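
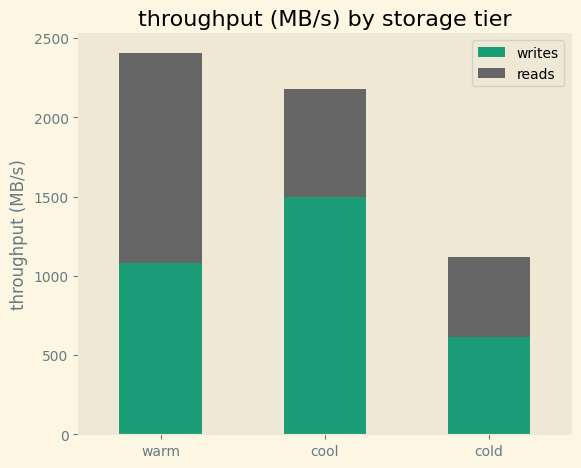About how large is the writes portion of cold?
≈ 500

writes top ≈ 500, bottom ≈ 0; segment ≈ 500.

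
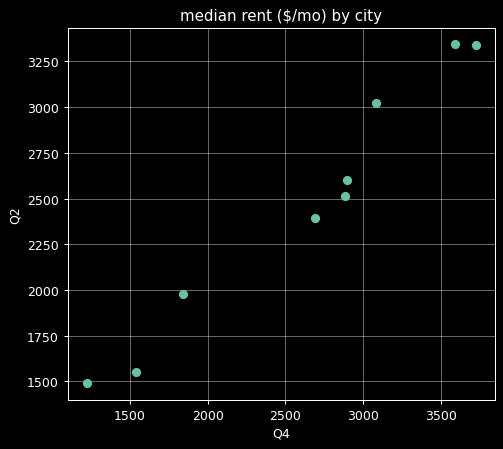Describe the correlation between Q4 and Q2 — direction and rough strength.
Points are positively correlated; strong (|r| ≈ 1.0).

positive, strong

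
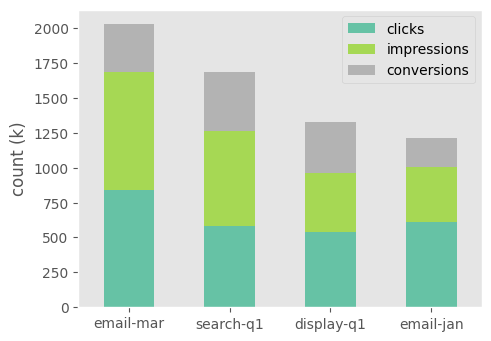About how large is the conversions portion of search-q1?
conversions top ≈ 1600, bottom ≈ 1200; segment ≈ 400.

≈ 400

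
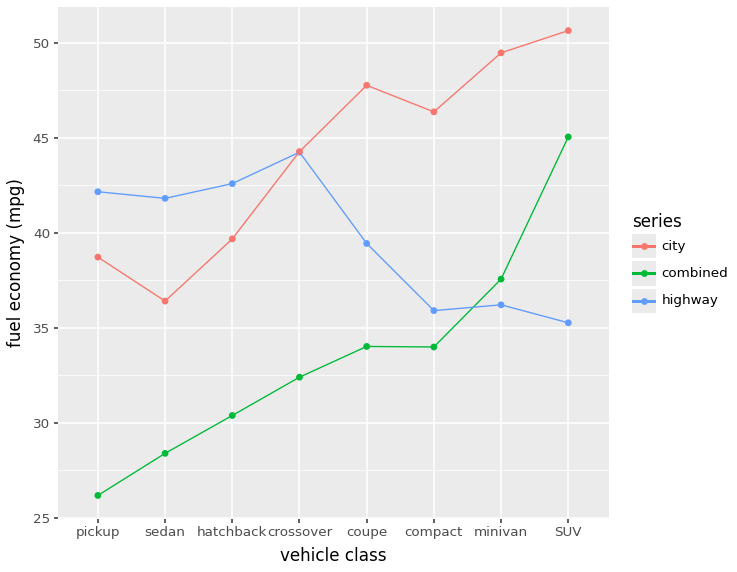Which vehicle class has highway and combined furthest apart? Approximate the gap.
pickup: highway ≈ 40, combined ≈ 25 → gap ≈ 15. Next-largest (sedan) is only ≈ 10.

pickup, ≈ 15 mpg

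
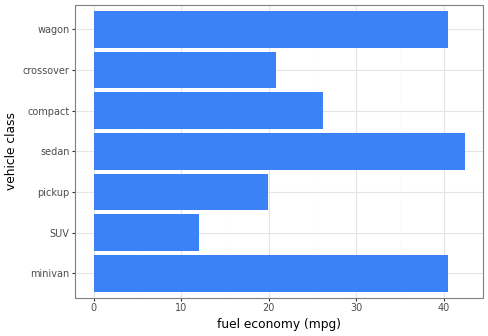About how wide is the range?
≈ 30

Max sedan ≈ 40, min SUV ≈ 10; range ≈ 30.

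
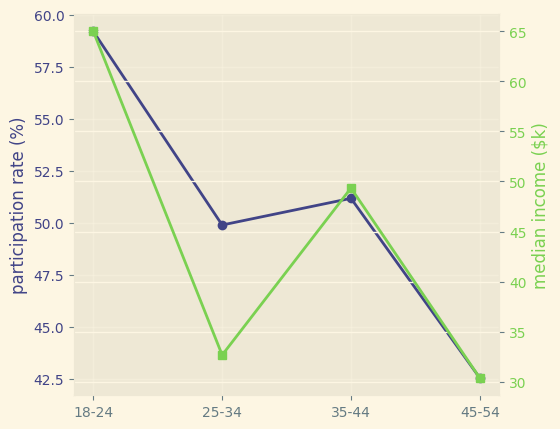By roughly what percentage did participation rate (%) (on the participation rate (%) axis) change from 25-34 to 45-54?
≈ -16%

25-34 ≈ 50, 45-54 ≈ 42; (42 − 50) / 50 ≈ -16%.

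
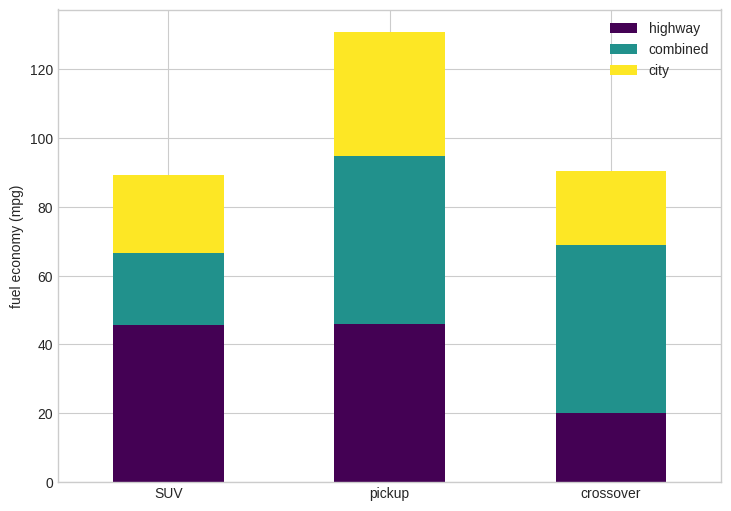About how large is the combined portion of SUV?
combined top ≈ 60, bottom ≈ 40; segment ≈ 20.

≈ 20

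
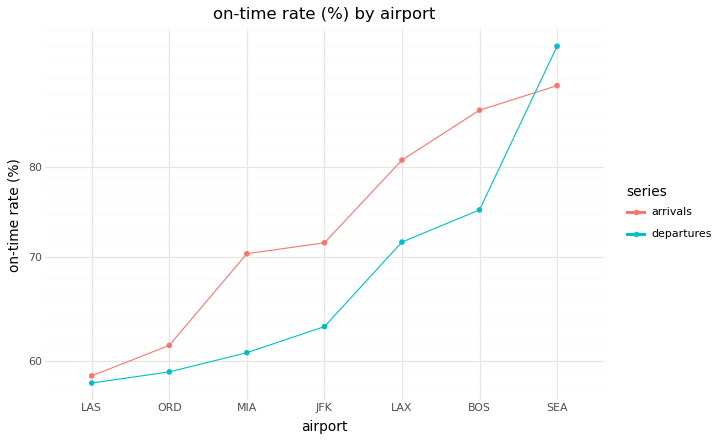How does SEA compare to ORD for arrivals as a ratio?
SEA ≈ 90, ORD ≈ 60; 90/60 ≈ 1.5.

≈ 1.5×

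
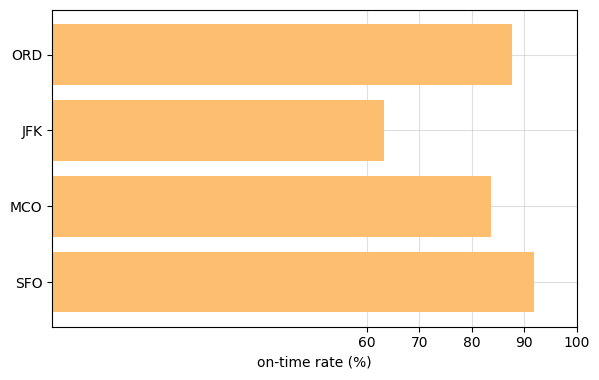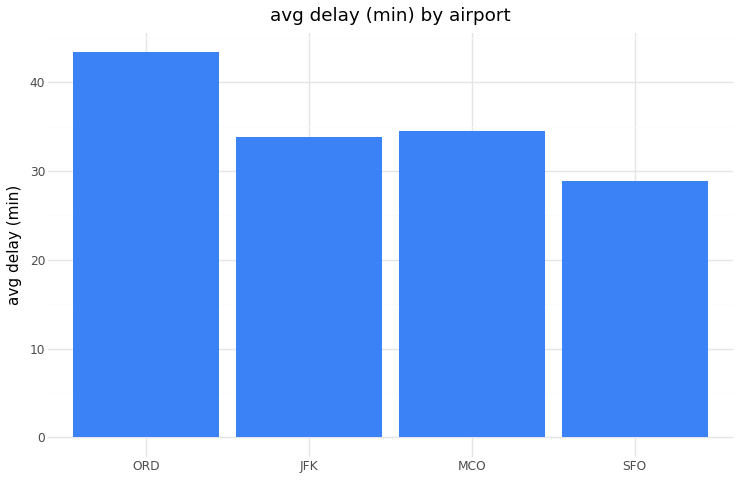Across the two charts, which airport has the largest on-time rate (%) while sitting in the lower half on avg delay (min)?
SFO

Chart 2 median avg delay (min) ≈ 35; below-median airports: JFK, SFO. Among those, SFO has the highest on-time rate (%) (≈ 90).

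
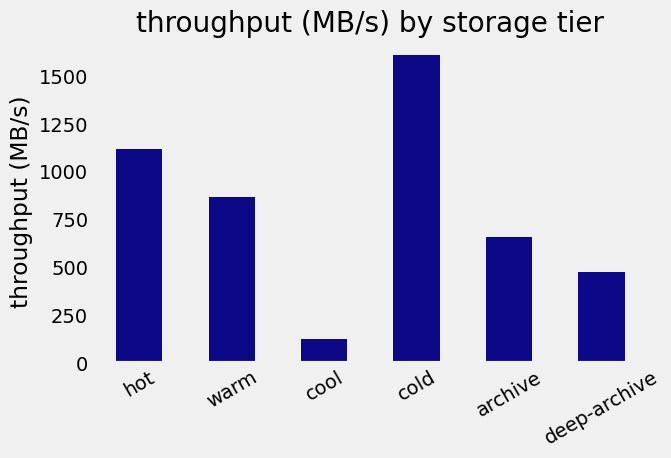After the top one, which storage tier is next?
Top 3: cold ≈ 1600, hot ≈ 1200, warm ≈ 800.

hot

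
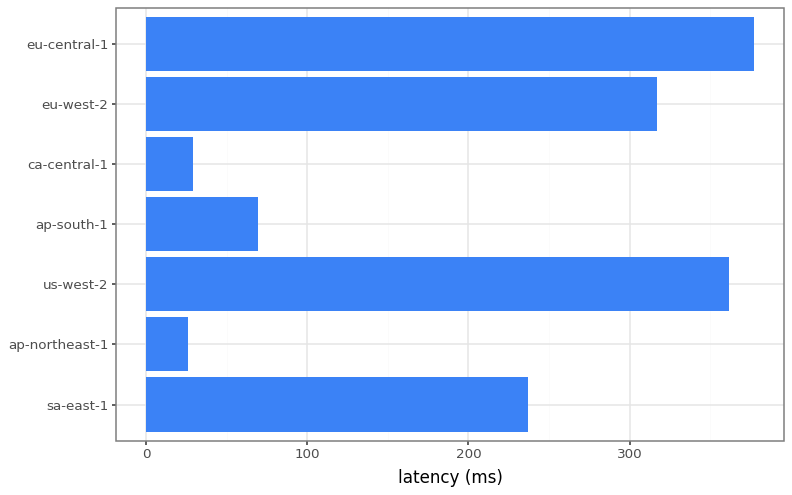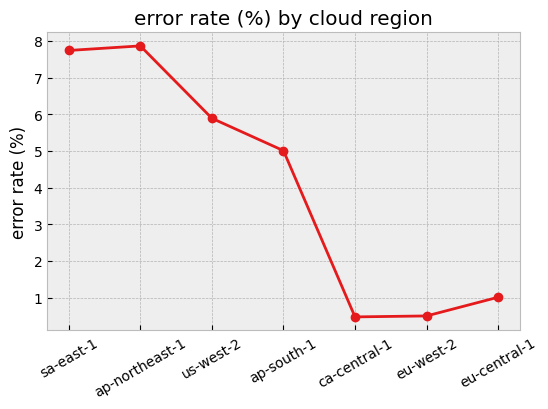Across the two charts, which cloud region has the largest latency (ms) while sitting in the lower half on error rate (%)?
Chart 2 median error rate (%) ≈ 5; below-median cloud regions: ca-central-1, eu-west-2, eu-central-1. Among those, eu-central-1 has the highest latency (ms) (≈ 400).

eu-central-1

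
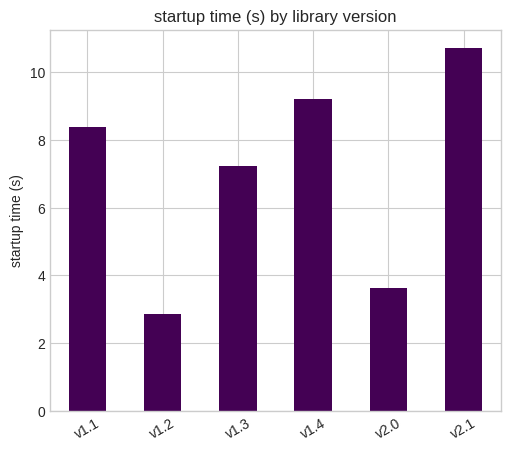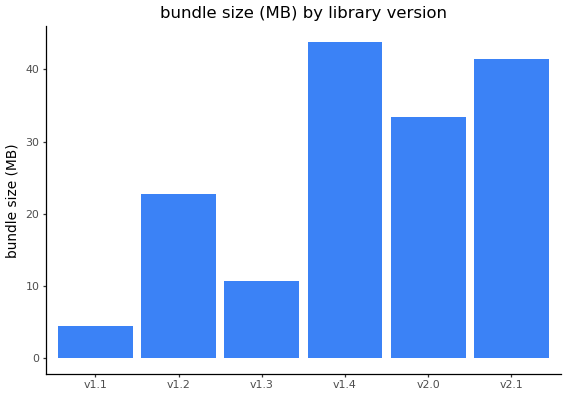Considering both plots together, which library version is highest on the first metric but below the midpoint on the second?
Chart 2 median bundle size (MB) ≈ 30; below-median library versions: v1.1, v1.2, v1.3. Among those, v1.1 has the highest startup time (s) (≈ 8).

v1.1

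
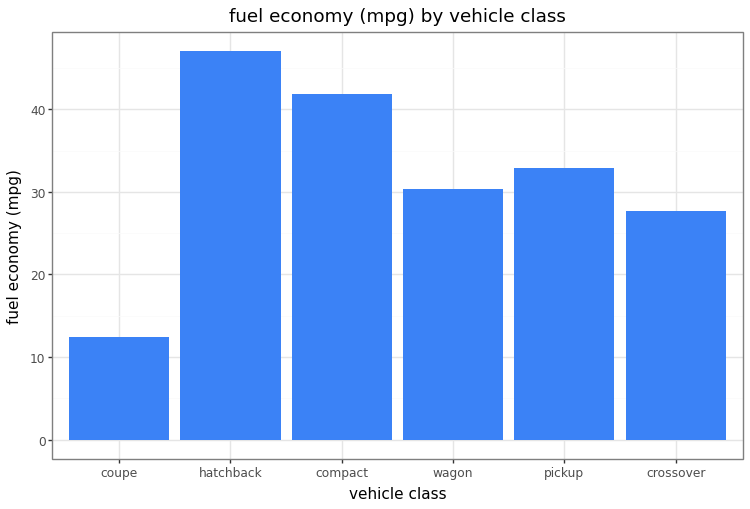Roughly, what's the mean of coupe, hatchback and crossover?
≈ 28

(10 + 45 + 30) / 3 ≈ 28.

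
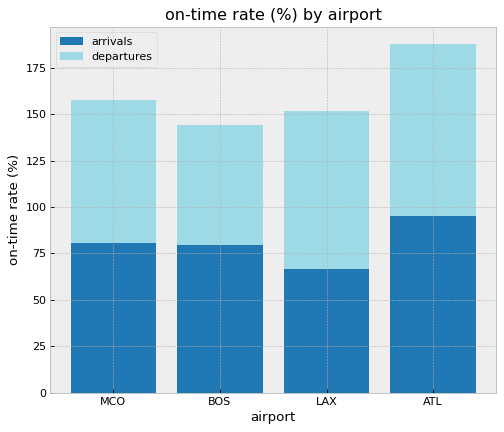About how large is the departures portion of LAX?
departures top ≈ 160, bottom ≈ 60; segment ≈ 100.

≈ 100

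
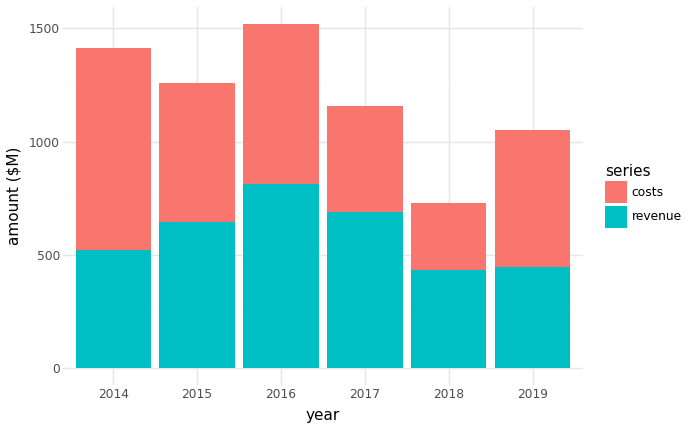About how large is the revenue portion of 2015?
revenue top ≈ 600, bottom ≈ 0; segment ≈ 600.

≈ 600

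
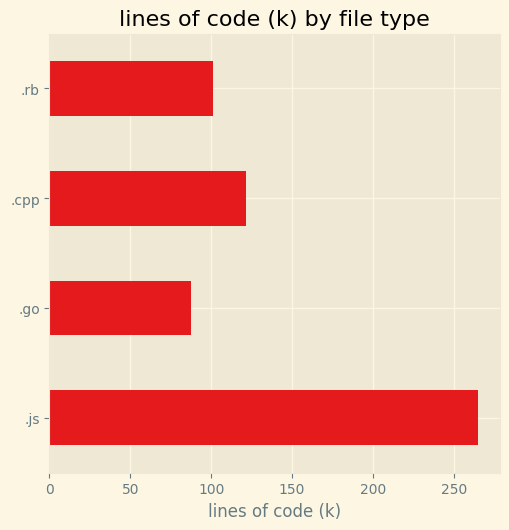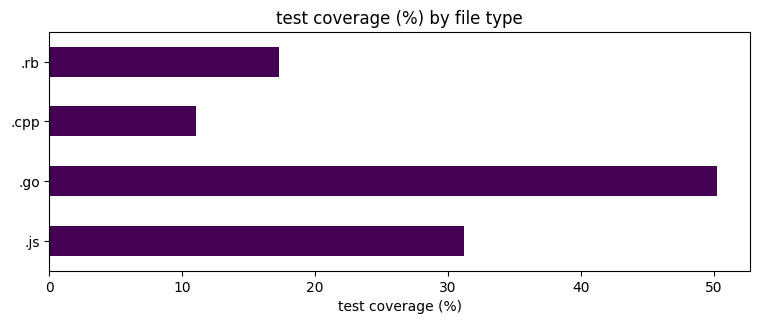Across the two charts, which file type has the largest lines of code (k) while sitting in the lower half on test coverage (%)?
Chart 2 median test coverage (%) ≈ 25; below-median file types: .cpp, .rb. Among those, .cpp has the highest lines of code (k) (≈ 125).

.cpp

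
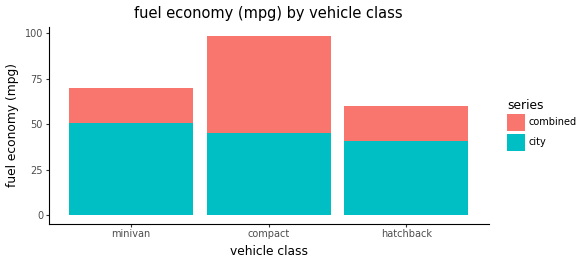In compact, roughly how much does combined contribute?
combined top ≈ 100, bottom ≈ 50; segment ≈ 50.

≈ 50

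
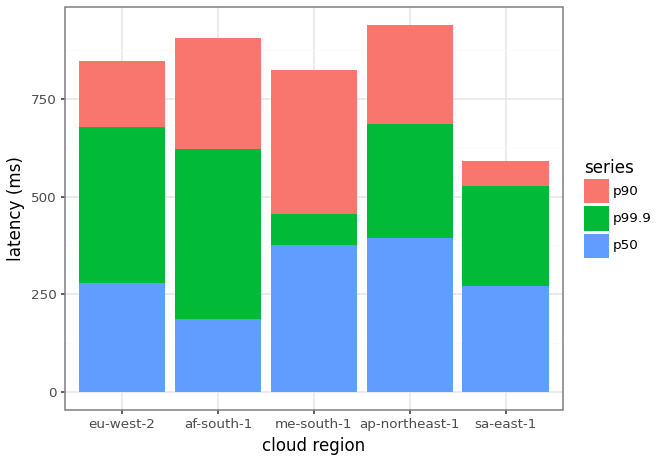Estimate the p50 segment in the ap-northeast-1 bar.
≈ 400

p50 top ≈ 400, bottom ≈ 0; segment ≈ 400.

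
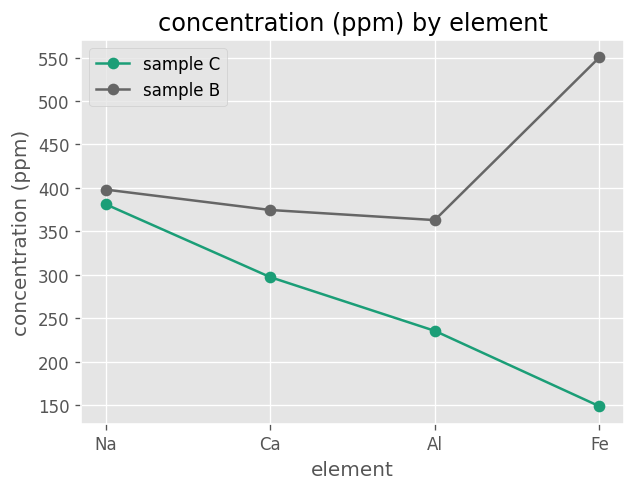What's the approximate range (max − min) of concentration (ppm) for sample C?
Max Na ≈ 400, min Fe ≈ 150; range ≈ 250.

≈ 250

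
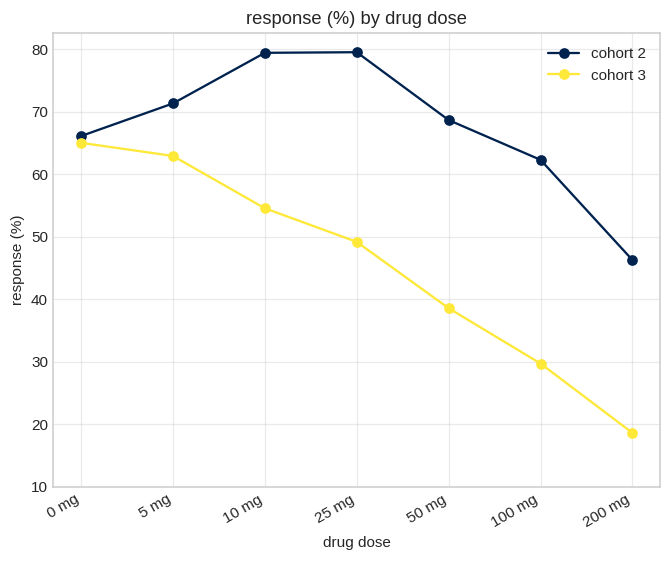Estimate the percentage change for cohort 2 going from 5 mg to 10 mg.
5 mg ≈ 70, 10 mg ≈ 80; (80 − 70) / 70 ≈ +14.3%.

≈ +14.3%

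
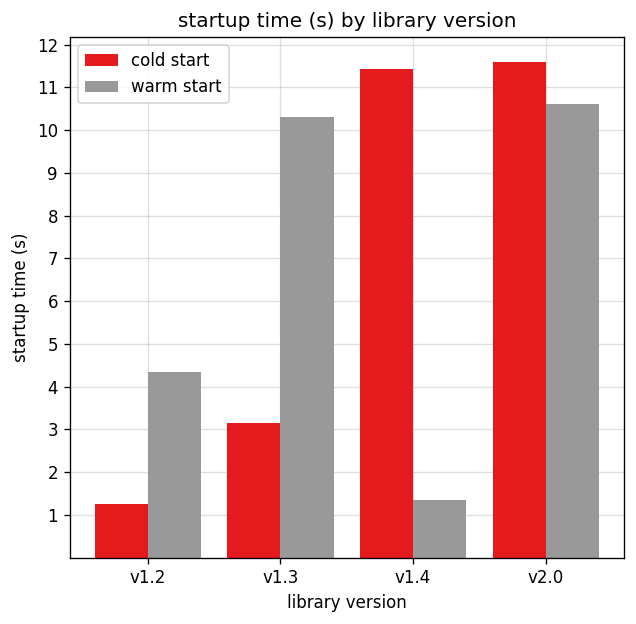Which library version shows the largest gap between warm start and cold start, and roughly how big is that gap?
v1.4: warm start ≈ 1, cold start ≈ 11 → gap ≈ 10. Next-largest (v1.3) is only ≈ 7.

v1.4, ≈ 10 s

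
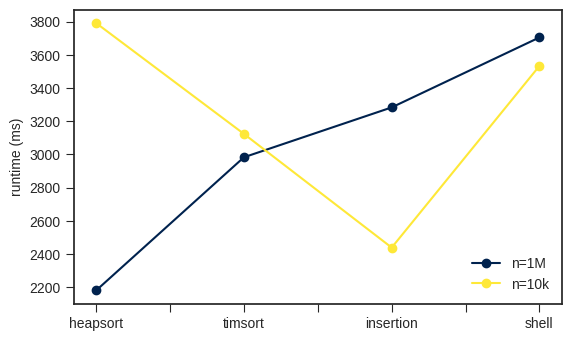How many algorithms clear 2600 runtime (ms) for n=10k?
3

Above 2600: heapsort, timsort, shell.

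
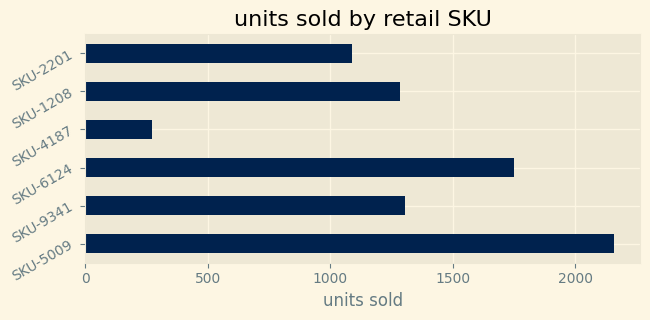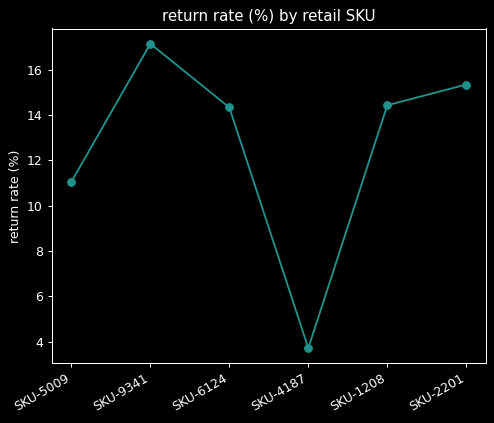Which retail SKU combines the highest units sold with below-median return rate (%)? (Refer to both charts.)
Chart 2 median return rate (%) ≈ 14; below-median retail SKUs: SKU-5009, SKU-6124, SKU-4187. Among those, SKU-5009 has the highest units sold (≈ 2200).

SKU-5009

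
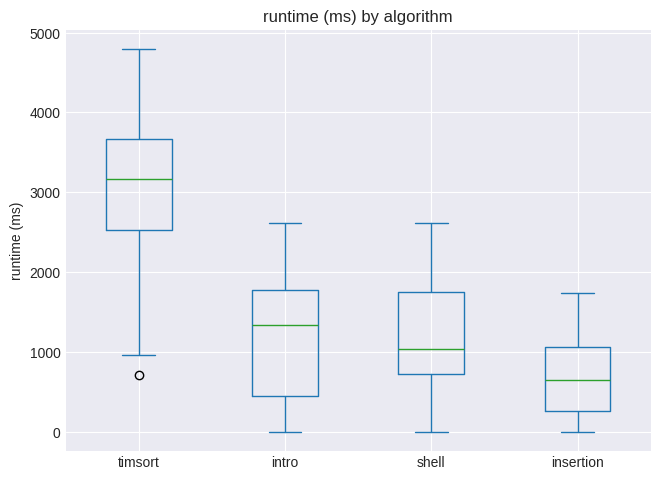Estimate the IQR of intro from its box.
≈ 1500

Q3 ≈ 2000, Q1 ≈ 500; IQR ≈ 1500.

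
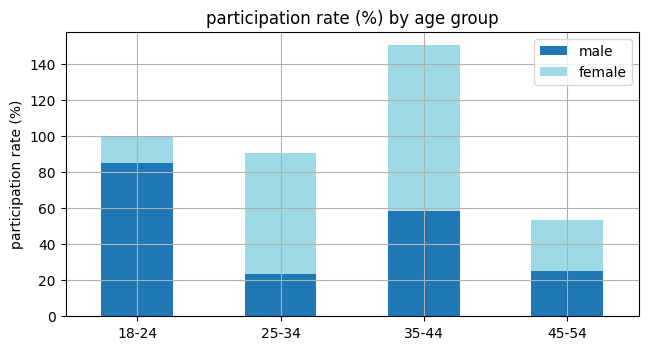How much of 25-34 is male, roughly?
male top ≈ 20, bottom ≈ 0; segment ≈ 20.

≈ 20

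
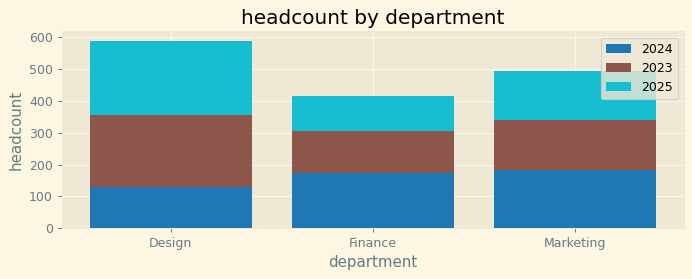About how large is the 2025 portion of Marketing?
≈ 150

2025 top ≈ 500, bottom ≈ 350; segment ≈ 150.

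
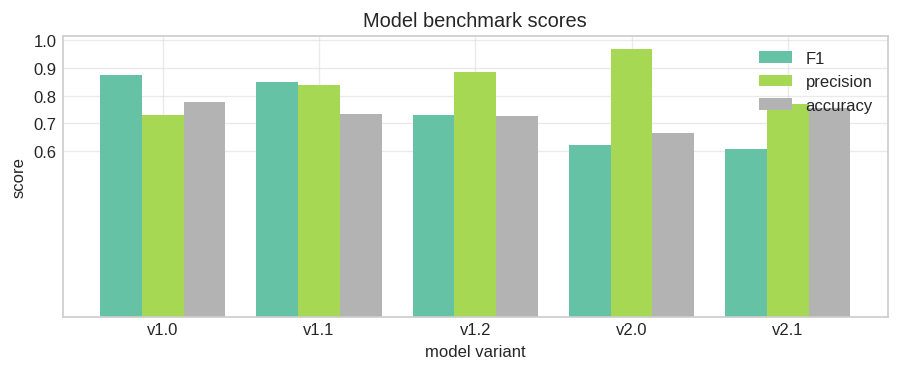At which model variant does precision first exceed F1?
v1.1: precision ≈ 0.8 vs F1 ≈ 0.9 (not yet); v1.2: precision ≈ 0.9 vs F1 ≈ 0.7 (first crossover).

v1.2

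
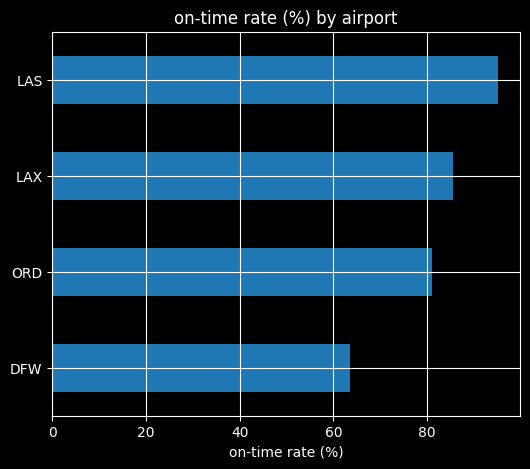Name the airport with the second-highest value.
Top 3: LAS ≈ 100, LAX ≈ 90, ORD ≈ 80.

LAX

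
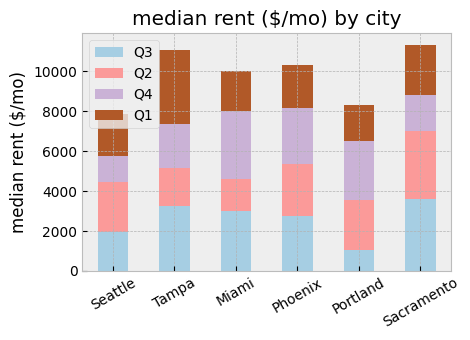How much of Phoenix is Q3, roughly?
Q3 top ≈ 3000, bottom ≈ 0; segment ≈ 3000.

≈ 3000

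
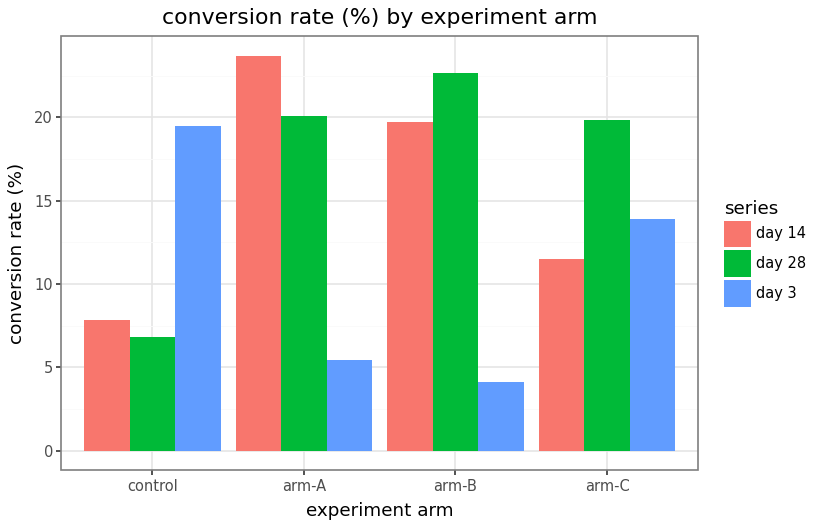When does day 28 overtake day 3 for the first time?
control: day 28 ≈ 6 vs day 3 ≈ 20 (not yet); arm-A: day 28 ≈ 20 vs day 3 ≈ 6 (first crossover).

arm-A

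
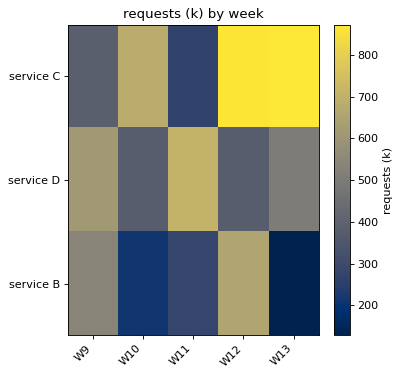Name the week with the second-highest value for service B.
W9

Top 3 for service B: W12 ≈ 700, W9 ≈ 500, W11 ≈ 300.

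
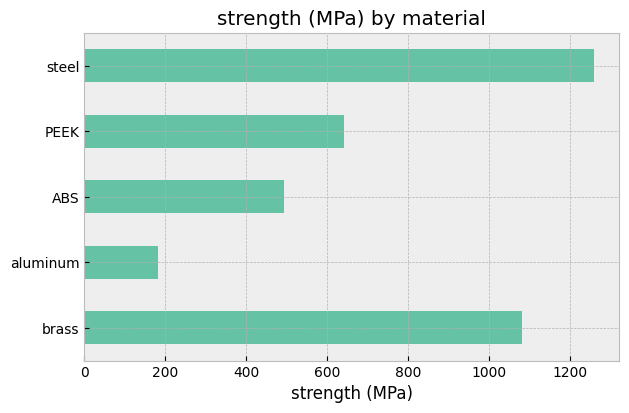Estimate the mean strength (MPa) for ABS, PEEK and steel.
(400 + 600 + 1200) / 3 ≈ 733.

≈ 733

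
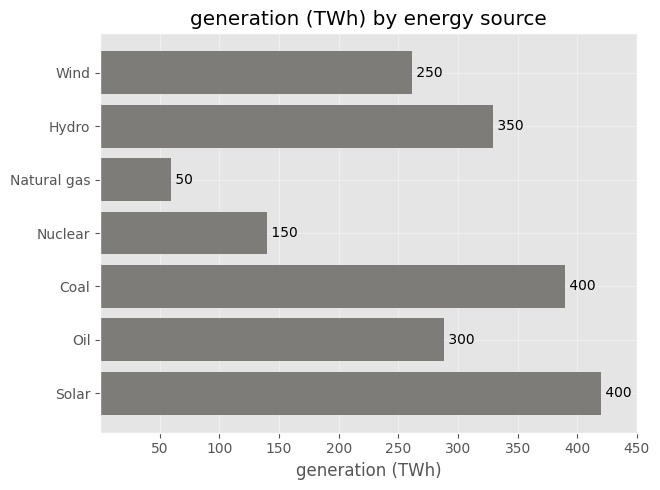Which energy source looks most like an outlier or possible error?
Natural gas

Natural gas ≈ 50; the rest sit between ≈ 150 and ≈ 400.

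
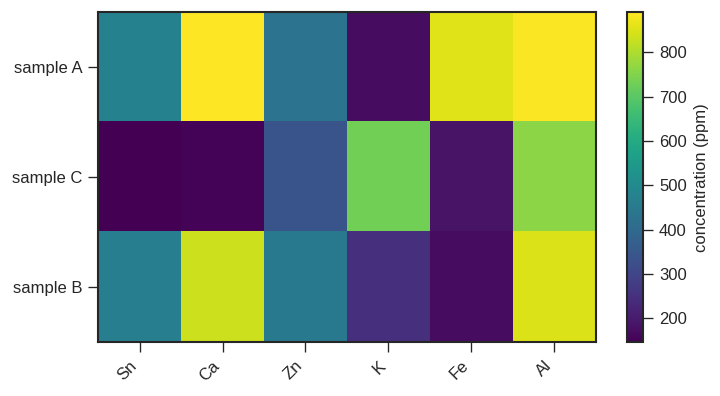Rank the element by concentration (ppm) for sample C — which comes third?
Zn

Top 4 for sample C: Al ≈ 800, K ≈ 700, Zn ≈ 300, Fe ≈ 200.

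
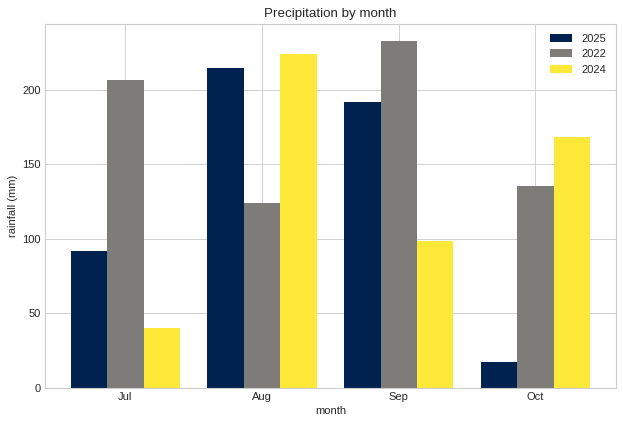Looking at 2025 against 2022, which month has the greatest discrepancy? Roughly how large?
Oct: 2025 ≈ 20, 2022 ≈ 140 → gap ≈ 120. Next-largest (Jul) is only ≈ 100.

Oct, ≈ 120 mm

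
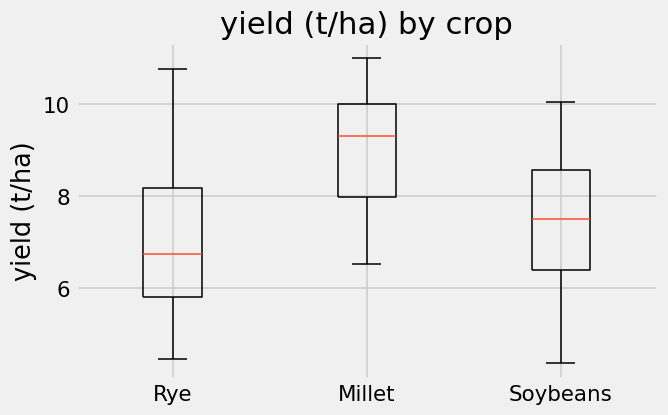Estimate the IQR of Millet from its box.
≈ 2.0

Q3 ≈ 10.0, Q1 ≈ 8.0; IQR ≈ 2.0.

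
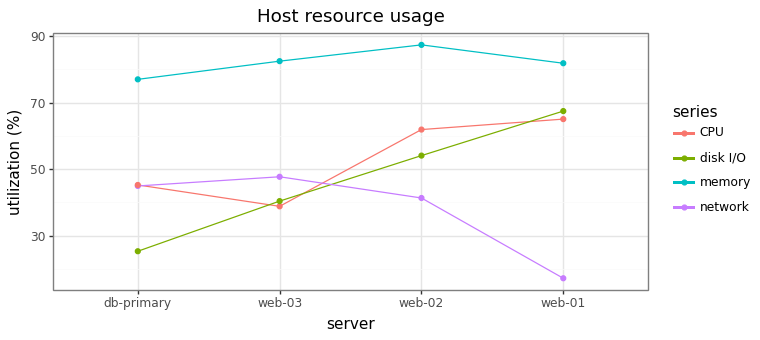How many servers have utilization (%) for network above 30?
Above 30: db-primary, web-03, web-02.

3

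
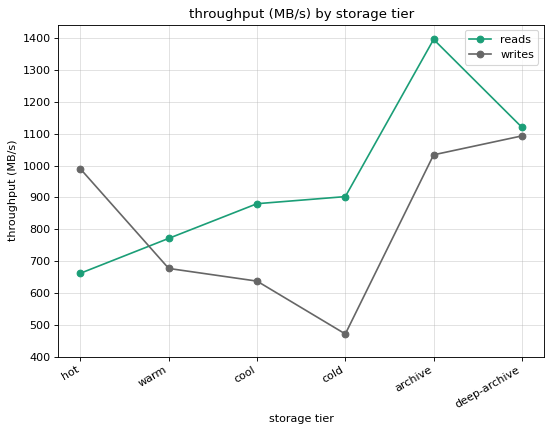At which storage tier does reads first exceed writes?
hot: reads ≈ 700 vs writes ≈ 1000 (not yet); warm: reads ≈ 800 vs writes ≈ 700 (first crossover).

warm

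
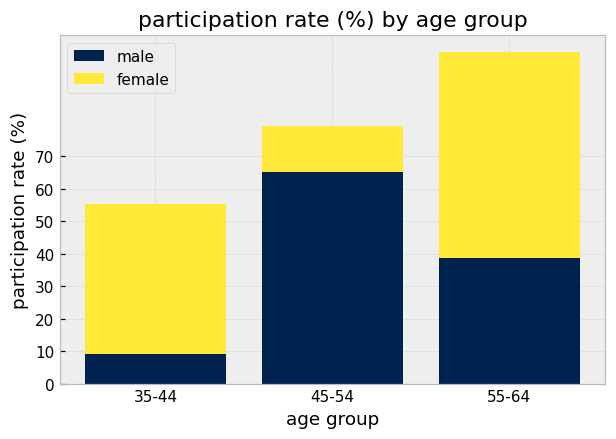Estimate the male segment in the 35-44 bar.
≈ 10

male top ≈ 10, bottom ≈ 0; segment ≈ 10.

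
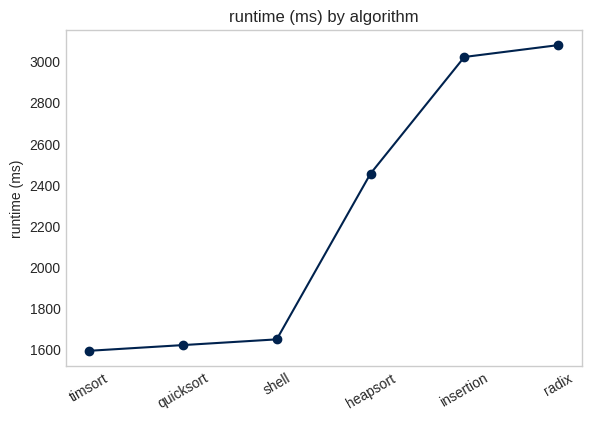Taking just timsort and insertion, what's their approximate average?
(1600 + 3000) / 2 ≈ 2300.

≈ 2300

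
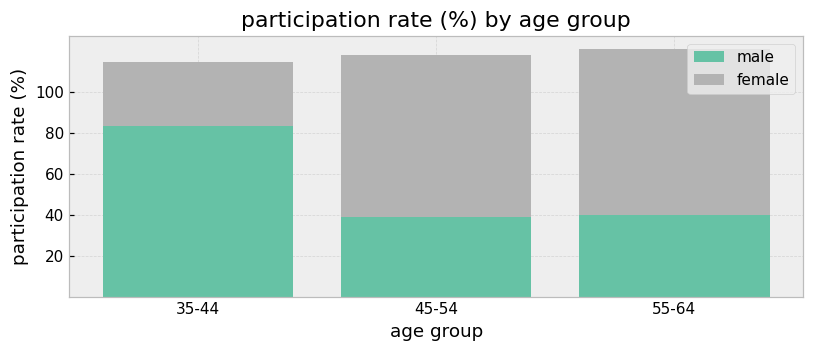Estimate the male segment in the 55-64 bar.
≈ 40

male top ≈ 40, bottom ≈ 0; segment ≈ 40.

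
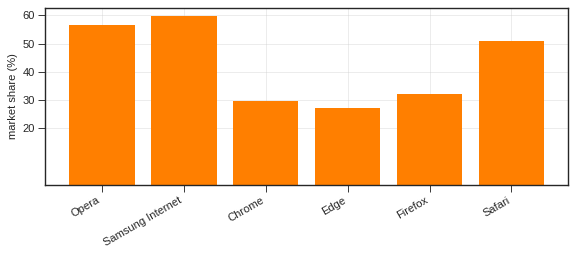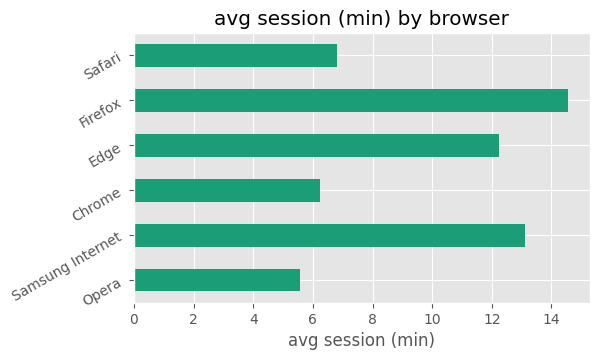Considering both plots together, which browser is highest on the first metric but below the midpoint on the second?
Chart 2 median avg session (min) ≈ 10; below-median browsers: Opera, Chrome, Safari. Among those, Opera has the highest market share (%) (≈ 60).

Opera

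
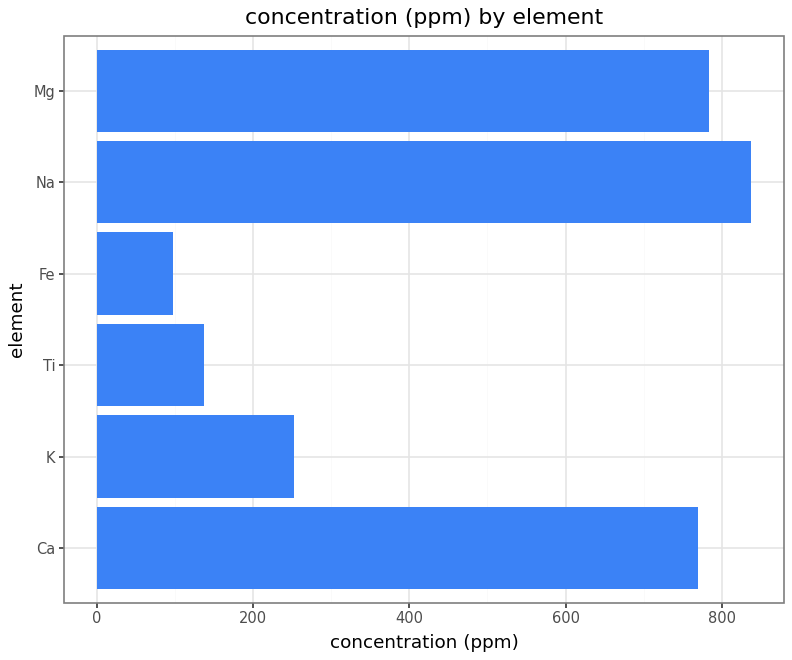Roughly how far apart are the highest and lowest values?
≈ 700

Max Na ≈ 800, min Fe ≈ 100; range ≈ 700.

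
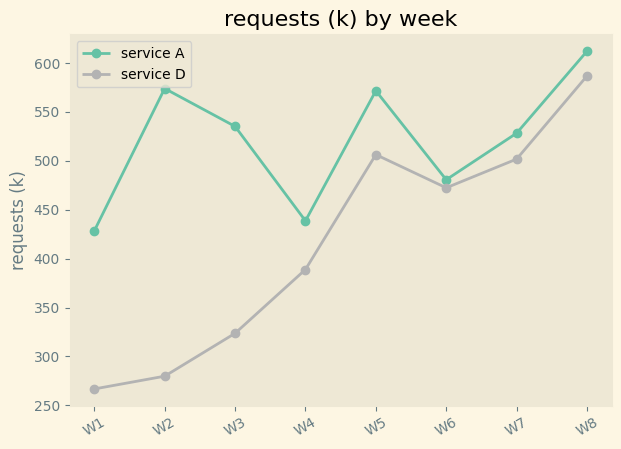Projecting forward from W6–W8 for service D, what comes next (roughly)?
Last three: 450, 500, 600 → slope ≈ 75/step → next ≈ 675.

≈ 675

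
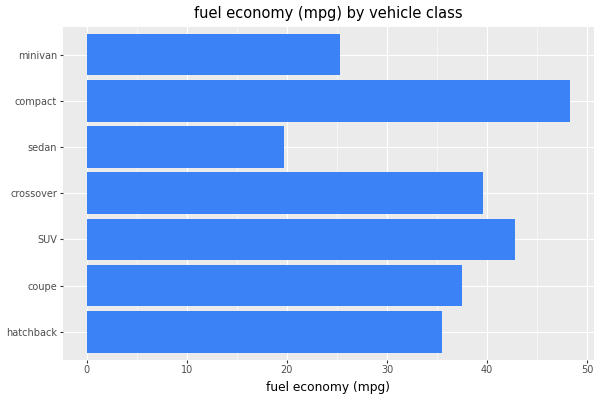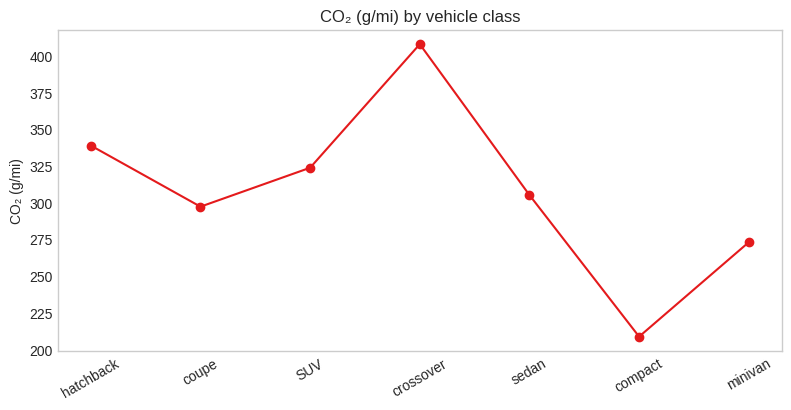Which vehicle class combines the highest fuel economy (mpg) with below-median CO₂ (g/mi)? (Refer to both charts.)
compact

Chart 2 median CO₂ (g/mi) ≈ 300; below-median vehicle classes: coupe, compact, minivan. Among those, compact has the highest fuel economy (mpg) (≈ 50).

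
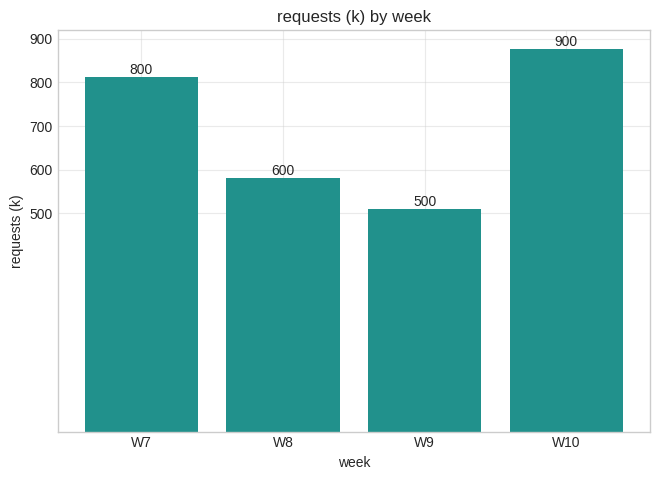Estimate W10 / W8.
W10 ≈ 900, W8 ≈ 600; 900/600 ≈ 1.5.

≈ 1.5×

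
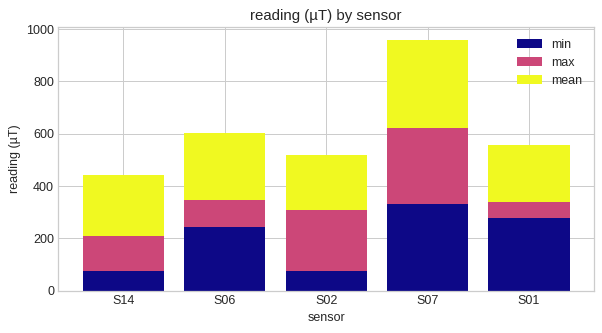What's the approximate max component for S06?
≈ 100

max top ≈ 300, bottom ≈ 200; segment ≈ 100.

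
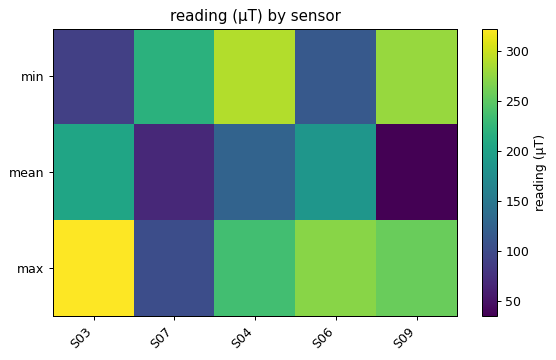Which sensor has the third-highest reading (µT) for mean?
Top 4 for mean: S03 ≈ 200, S06 ≈ 175, S04 ≈ 125, S07 ≈ 75.

S04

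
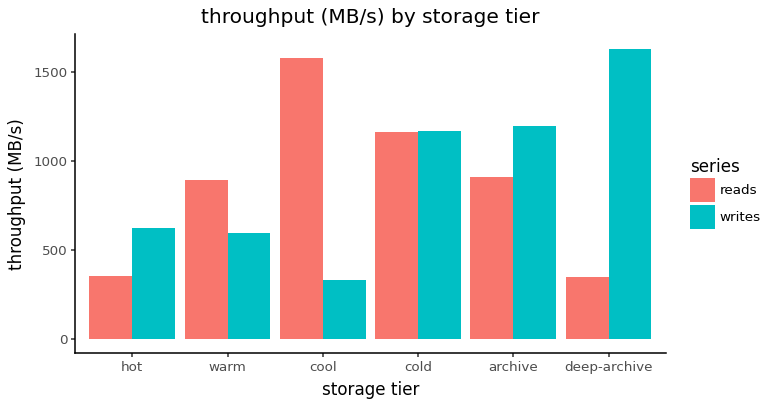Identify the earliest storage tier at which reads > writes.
warm

hot: reads ≈ 400 vs writes ≈ 600 (not yet); warm: reads ≈ 800 vs writes ≈ 600 (first crossover).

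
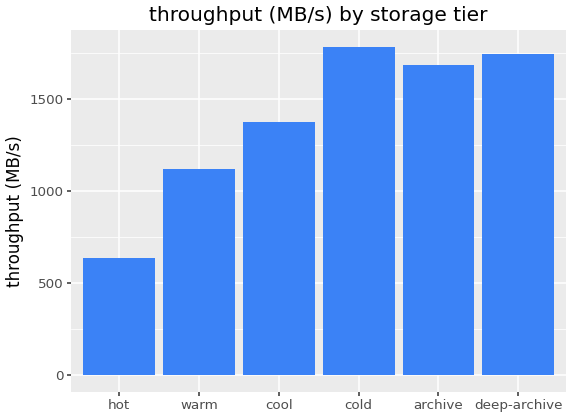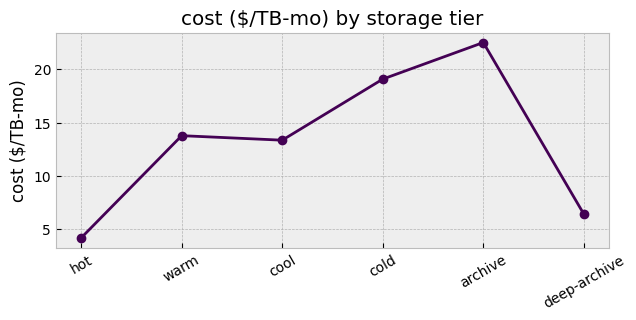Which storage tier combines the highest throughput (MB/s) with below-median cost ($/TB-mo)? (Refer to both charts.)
deep-archive

Chart 2 median cost ($/TB-mo) ≈ 15; below-median storage tiers: hot, cool, deep-archive. Among those, deep-archive has the highest throughput (MB/s) (≈ 1800).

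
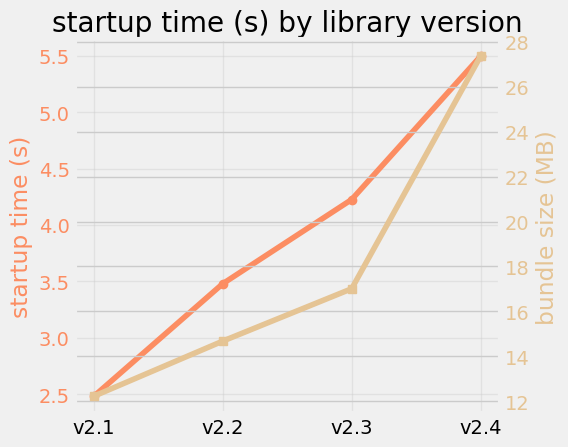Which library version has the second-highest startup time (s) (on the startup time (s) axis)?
Top 3 (on the startup time (s) axis): v2.4 ≈ 5.5, v2.3 ≈ 4.0, v2.2 ≈ 3.5.

v2.3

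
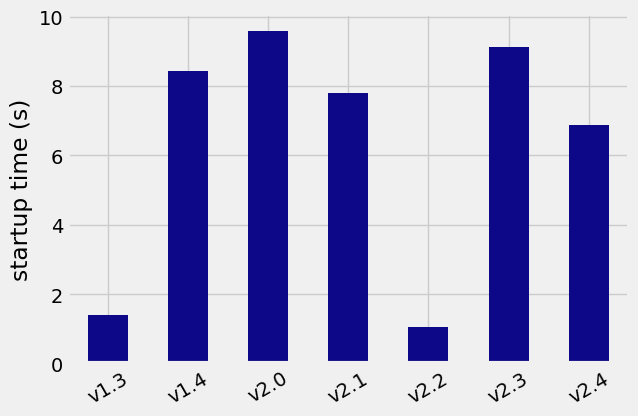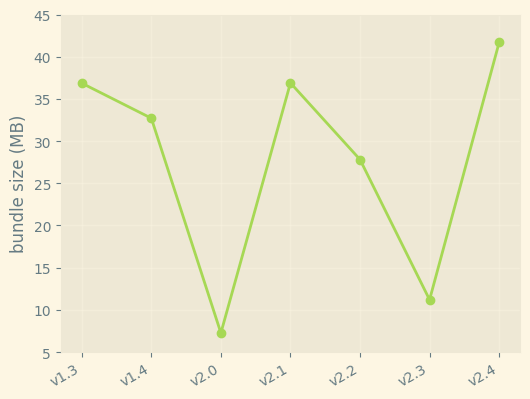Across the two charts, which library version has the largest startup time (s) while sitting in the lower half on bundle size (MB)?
Chart 2 median bundle size (MB) ≈ 35; below-median library versions: v2.0, v2.2, v2.3. Among those, v2.0 has the highest startup time (s) (≈ 10).

v2.0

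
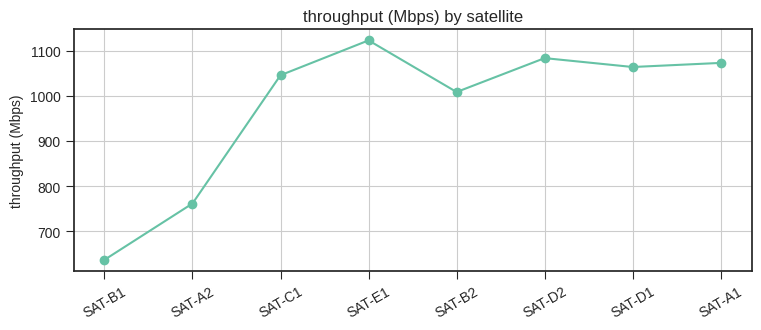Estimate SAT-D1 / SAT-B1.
SAT-D1 ≈ 1050, SAT-B1 ≈ 650; 1050/650 ≈ 1.62.

≈ 1.62×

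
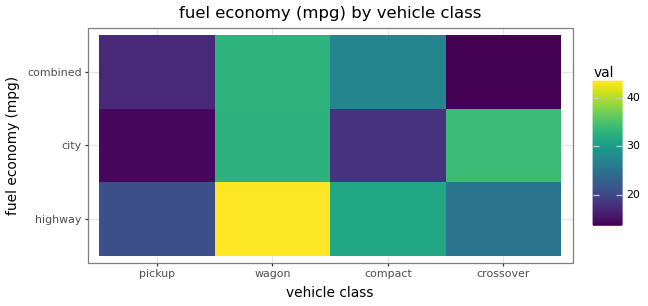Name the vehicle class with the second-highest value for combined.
compact

Top 3 for combined: wagon ≈ 35, compact ≈ 25, pickup ≈ 15.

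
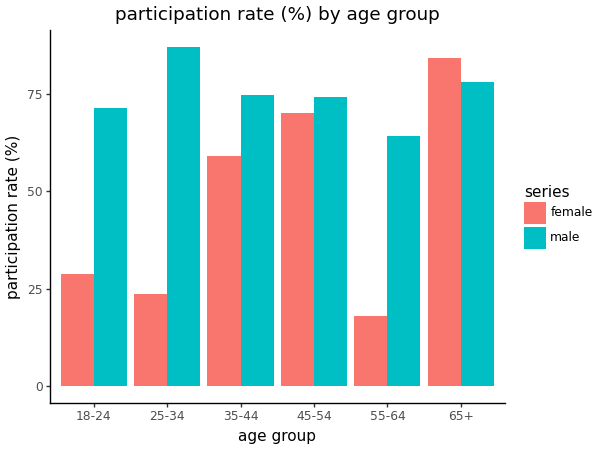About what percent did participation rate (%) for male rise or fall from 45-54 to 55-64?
≈ -14.3%

45-54 ≈ 70, 55-64 ≈ 60; (60 − 70) / 70 ≈ -14.3%.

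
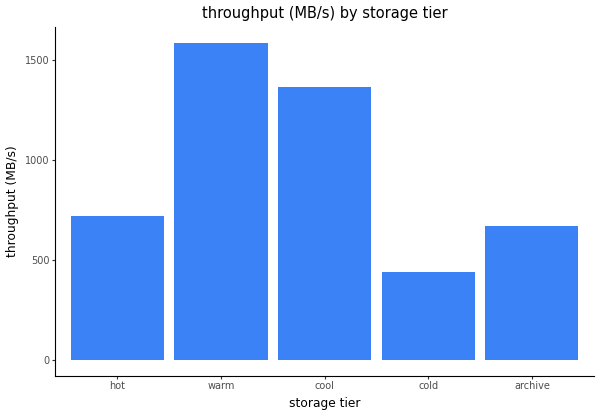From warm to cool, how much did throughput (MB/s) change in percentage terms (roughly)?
warm ≈ 1600, cool ≈ 1400; (1400 − 1600) / 1600 ≈ -12.5%.

≈ -12.5%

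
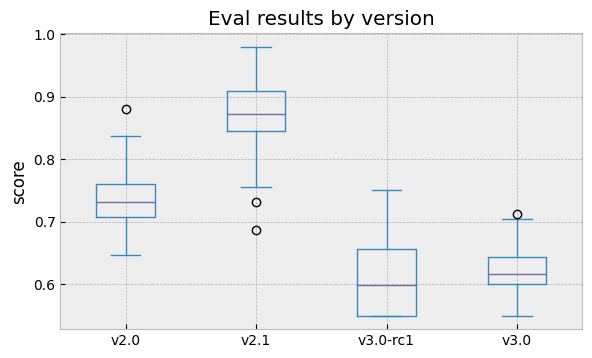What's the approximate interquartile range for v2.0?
Q3 ≈ 0.75, Q1 ≈ 0.70; IQR ≈ 0.05.

≈ 0.05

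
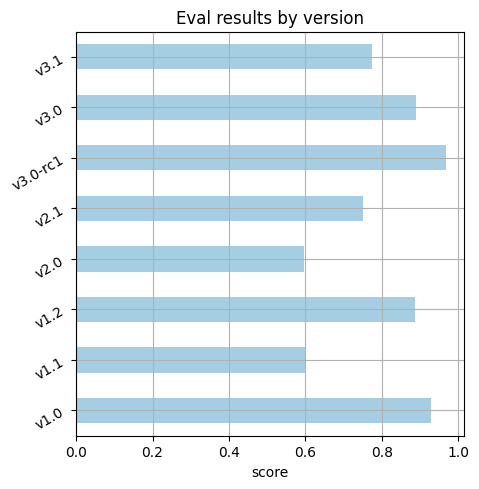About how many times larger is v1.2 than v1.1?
≈ 1.5×

v1.2 ≈ 0.9, v1.1 ≈ 0.6; 0.9/0.6 ≈ 1.5.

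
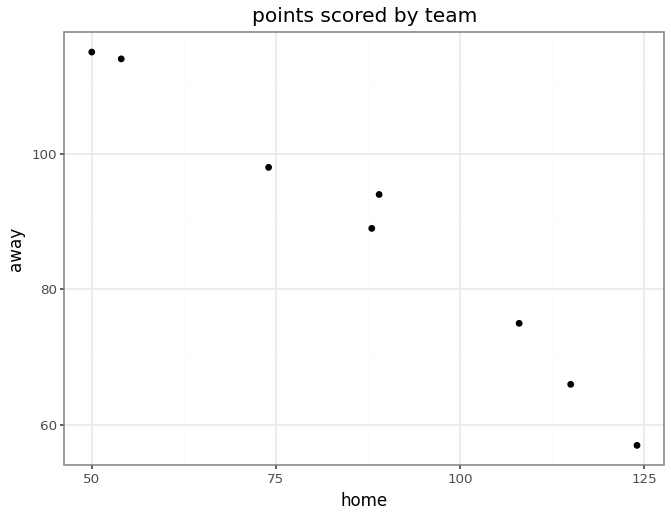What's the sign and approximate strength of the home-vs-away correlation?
negative, strong

Points are negatively correlated; strong (|r| ≈ 1.0).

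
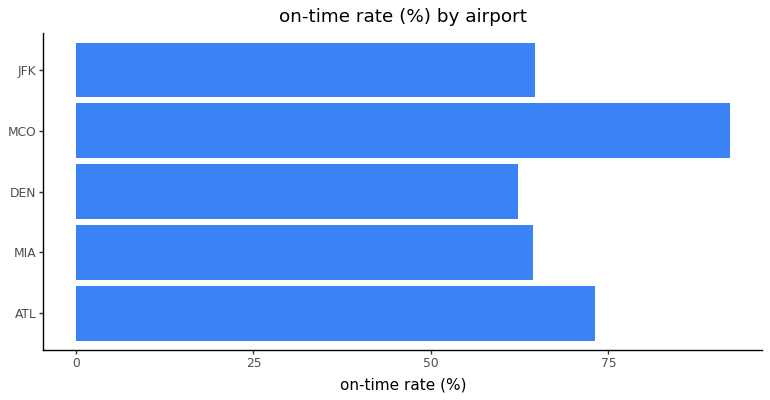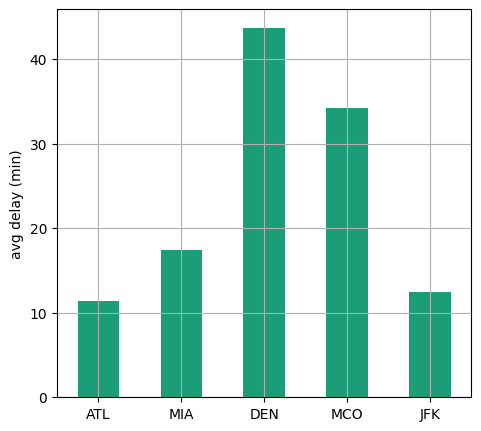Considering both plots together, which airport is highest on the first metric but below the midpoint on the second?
Chart 2 median avg delay (min) ≈ 15; below-median airports: ATL, JFK. Among those, ATL has the highest on-time rate (%) (≈ 70).

ATL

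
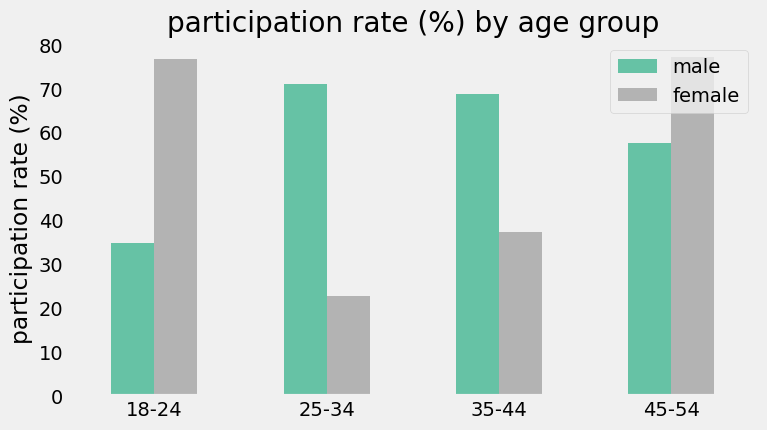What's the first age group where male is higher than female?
18-24: male ≈ 30 vs female ≈ 80 (not yet); 25-34: male ≈ 70 vs female ≈ 20 (first crossover).

25-34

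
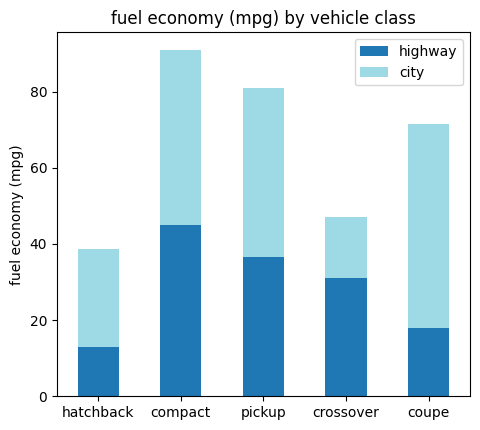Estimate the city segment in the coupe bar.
city top ≈ 70, bottom ≈ 20; segment ≈ 50.

≈ 50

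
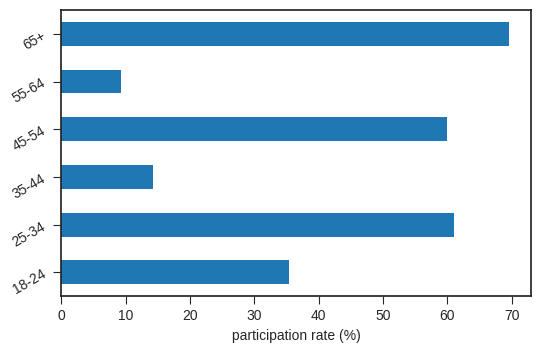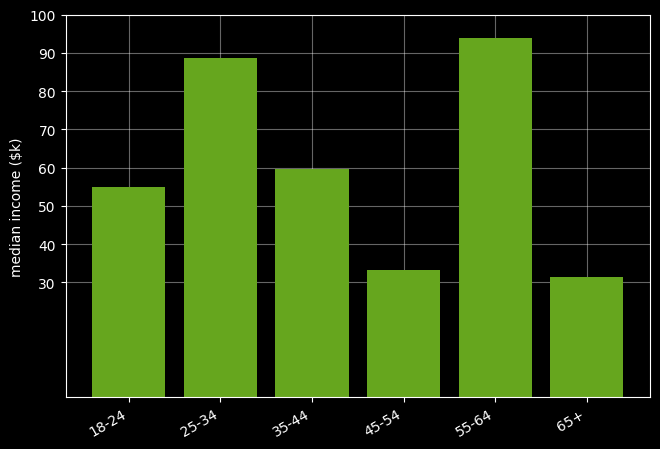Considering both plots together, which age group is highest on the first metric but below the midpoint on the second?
65+

Chart 2 median median income ($k) ≈ 60; below-median age groups: 18-24, 45-54, 65+. Among those, 65+ has the highest participation rate (%) (≈ 70).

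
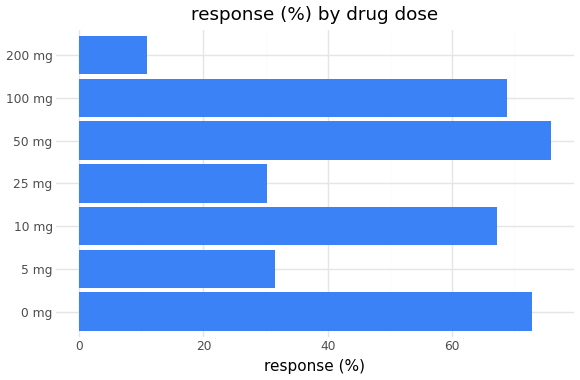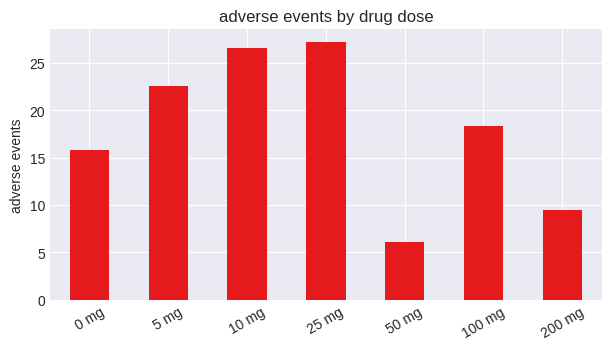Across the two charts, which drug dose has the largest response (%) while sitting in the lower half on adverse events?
Chart 2 median adverse events ≈ 20; below-median drug doses: 0 mg, 50 mg, 200 mg. Among those, 50 mg has the highest response (%) (≈ 80).

50 mg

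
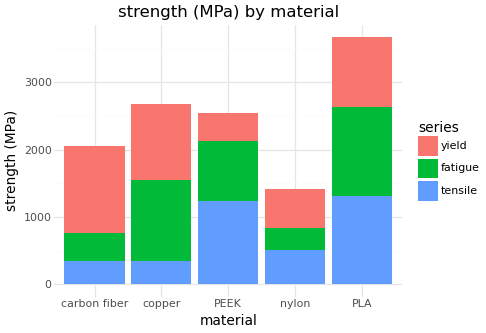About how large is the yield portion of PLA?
yield top ≈ 3500, bottom ≈ 2500; segment ≈ 1000.

≈ 1000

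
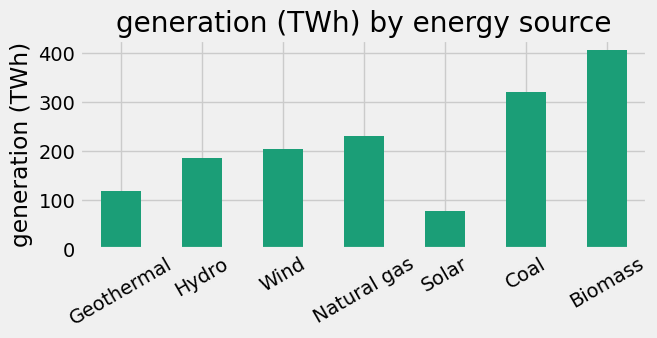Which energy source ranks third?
Top 4: Biomass ≈ 400, Coal ≈ 300, Natural gas ≈ 250, Wind ≈ 200.

Natural gas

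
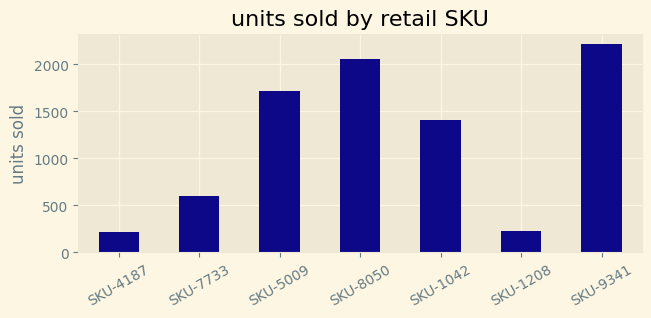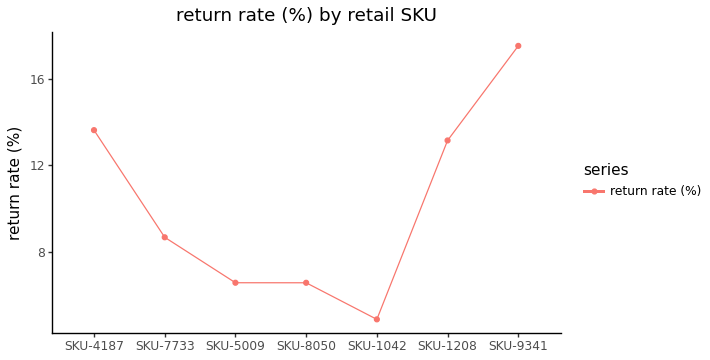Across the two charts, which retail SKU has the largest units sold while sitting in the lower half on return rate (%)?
Chart 2 median return rate (%) ≈ 8; below-median retail SKUs: SKU-5009, SKU-8050, SKU-1042. Among those, SKU-8050 has the highest units sold (≈ 2000).

SKU-8050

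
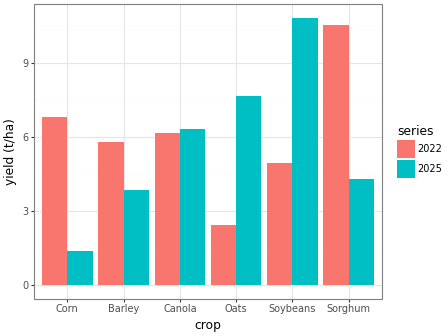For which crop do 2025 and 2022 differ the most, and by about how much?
Sorghum, ≈ 7 t/ha

Sorghum: 2025 ≈ 4, 2022 ≈ 11 → gap ≈ 7. Next-largest (Soybeans) is only ≈ 6.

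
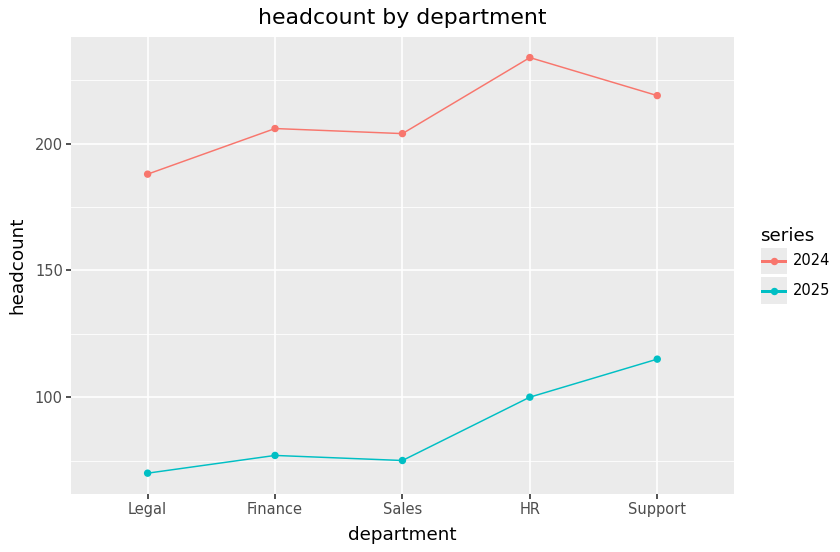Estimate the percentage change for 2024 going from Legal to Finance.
≈ +11.1%

Legal ≈ 180, Finance ≈ 200; (200 − 180) / 180 ≈ +11.1%.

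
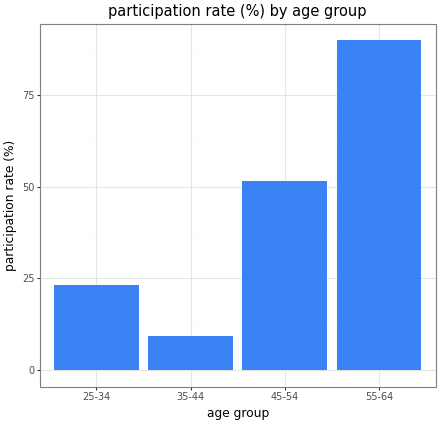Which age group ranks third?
Top 4: 55-64 ≈ 90, 45-54 ≈ 50, 25-34 ≈ 20, 35-44 ≈ 10.

25-34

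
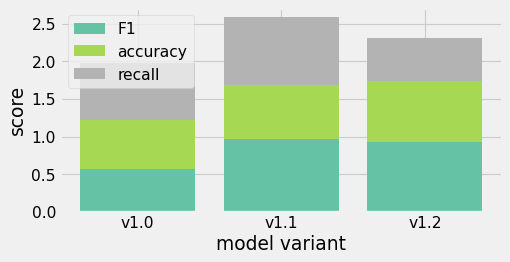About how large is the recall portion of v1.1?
≈ 1.0

recall top ≈ 2.5, bottom ≈ 1.5; segment ≈ 1.0.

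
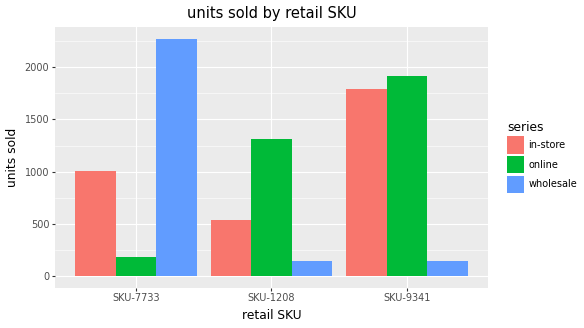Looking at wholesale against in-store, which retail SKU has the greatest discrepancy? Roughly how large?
SKU-9341, ≈ 1600

SKU-9341: wholesale ≈ 200, in-store ≈ 1800 → gap ≈ 1600. Next-largest (SKU-7733) is only ≈ 1200.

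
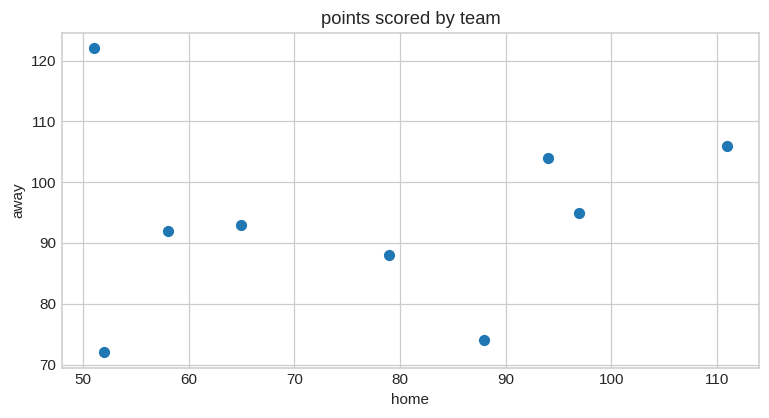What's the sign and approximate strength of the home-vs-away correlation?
Points are roughly uncorrelated; weak (|r| ≈ 0.1).

no clear correlation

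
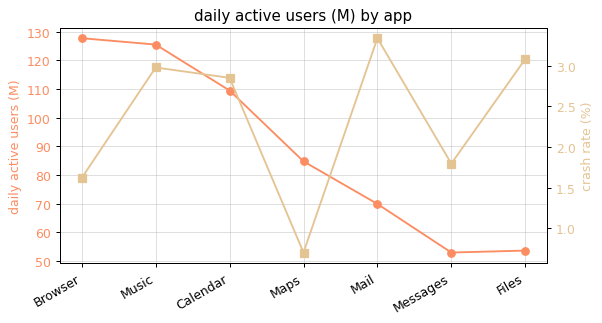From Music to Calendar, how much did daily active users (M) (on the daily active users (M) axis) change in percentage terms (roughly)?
Music ≈ 130, Calendar ≈ 110; (110 − 130) / 130 ≈ -15.4%.

≈ -15.4%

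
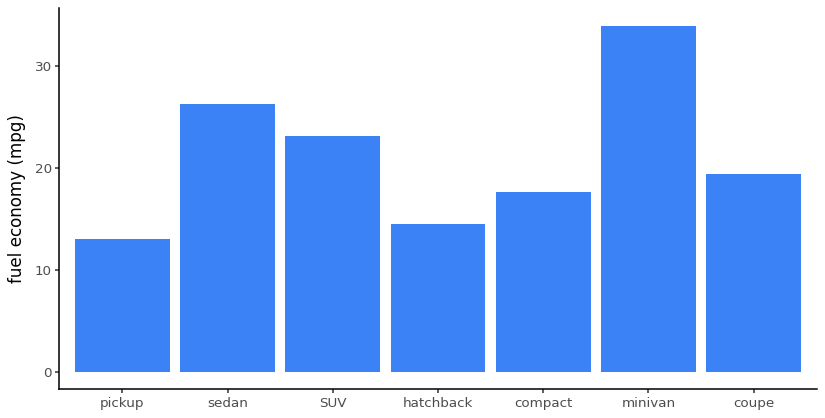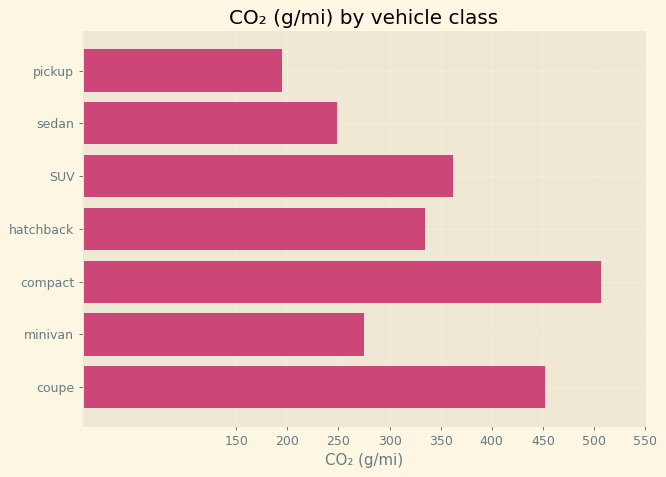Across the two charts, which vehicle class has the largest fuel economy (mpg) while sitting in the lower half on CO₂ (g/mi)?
minivan

Chart 2 median CO₂ (g/mi) ≈ 350; below-median vehicle classes: pickup, sedan, minivan. Among those, minivan has the highest fuel economy (mpg) (≈ 35).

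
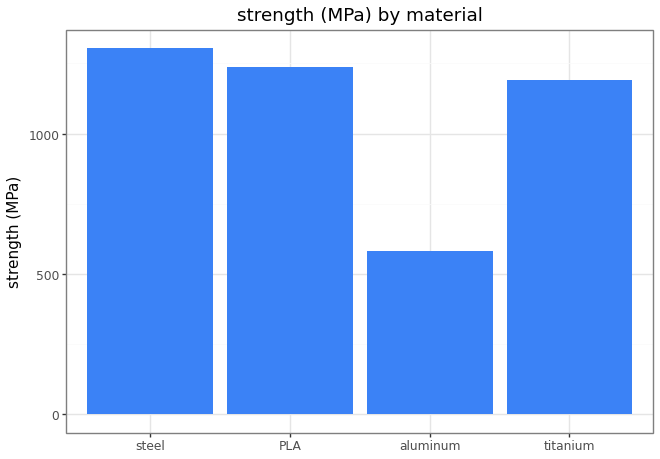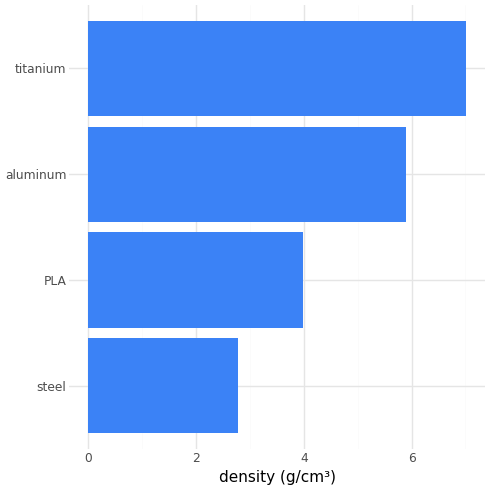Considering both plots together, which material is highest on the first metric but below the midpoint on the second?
Chart 2 median density (g/cm³) ≈ 5; below-median materials: steel, PLA. Among those, steel has the highest strength (MPa) (≈ 1400).

steel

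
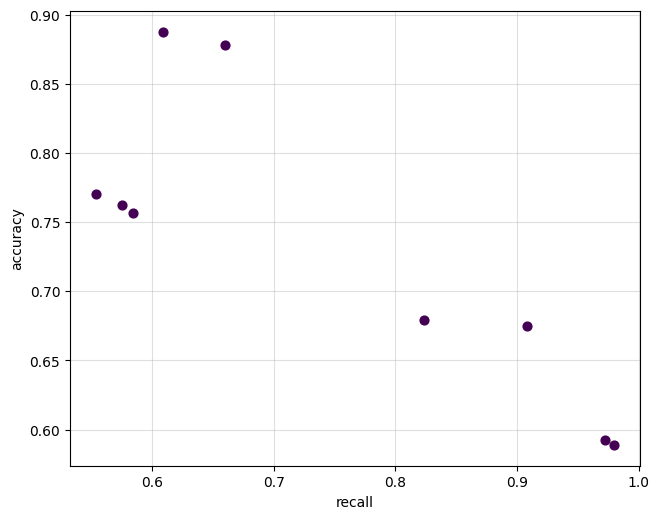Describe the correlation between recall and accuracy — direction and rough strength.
Points are negatively correlated; strong (|r| ≈ 0.8).

negative, strong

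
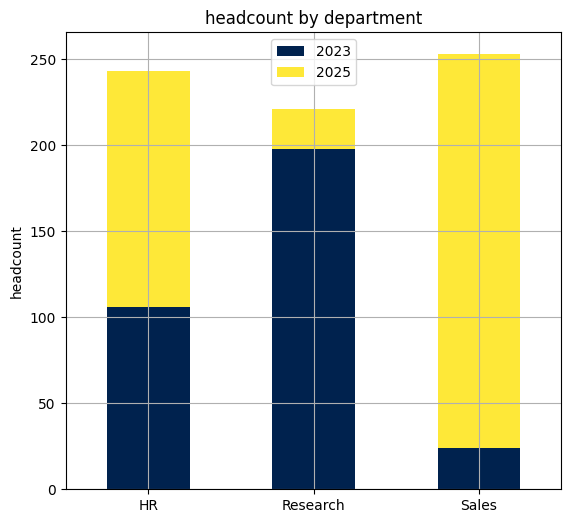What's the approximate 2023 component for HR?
≈ 100

2023 top ≈ 100, bottom ≈ 0; segment ≈ 100.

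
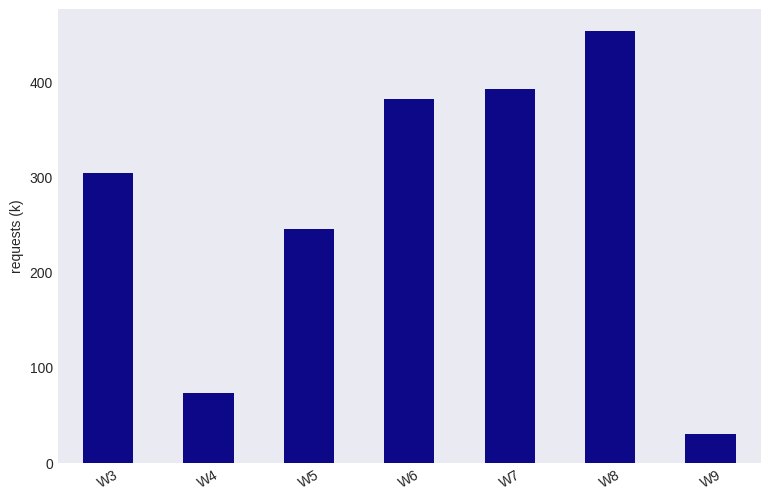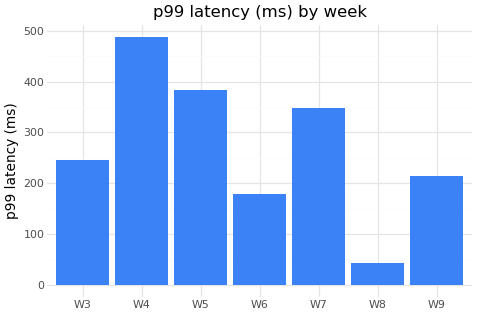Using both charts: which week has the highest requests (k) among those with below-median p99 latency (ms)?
W8

Chart 2 median p99 latency (ms) ≈ 250; below-median weeks: W6, W8, W9. Among those, W8 has the highest requests (k) (≈ 450).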